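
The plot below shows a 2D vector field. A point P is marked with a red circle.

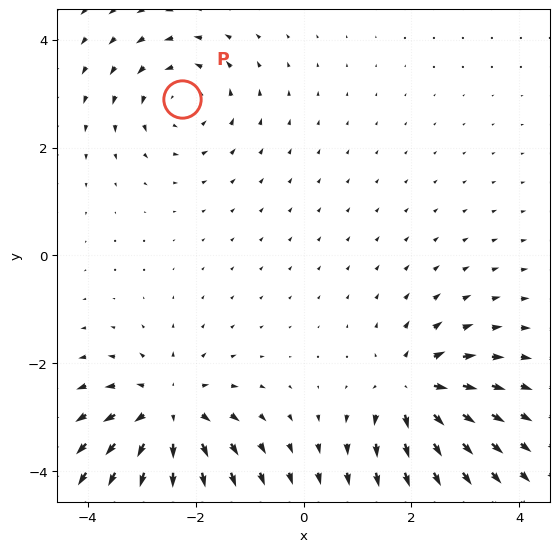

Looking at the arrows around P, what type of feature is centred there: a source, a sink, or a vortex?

vortex

At P (-2.3, 2.9) the arrows circulate counterclockwise. Divergence ≈0, curl about +4 — near-zero divergence with nonzero curl is a vortex.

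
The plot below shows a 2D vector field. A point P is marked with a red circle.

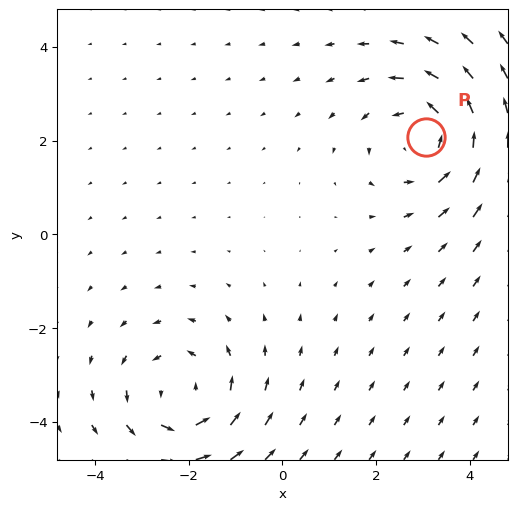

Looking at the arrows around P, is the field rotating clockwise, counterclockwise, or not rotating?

counterclockwise

Near P at (3.1, 2.1) the arrows circulate counterclockwise. The curl (z-component) there is about +3; positive curl means counterclockwise rotation.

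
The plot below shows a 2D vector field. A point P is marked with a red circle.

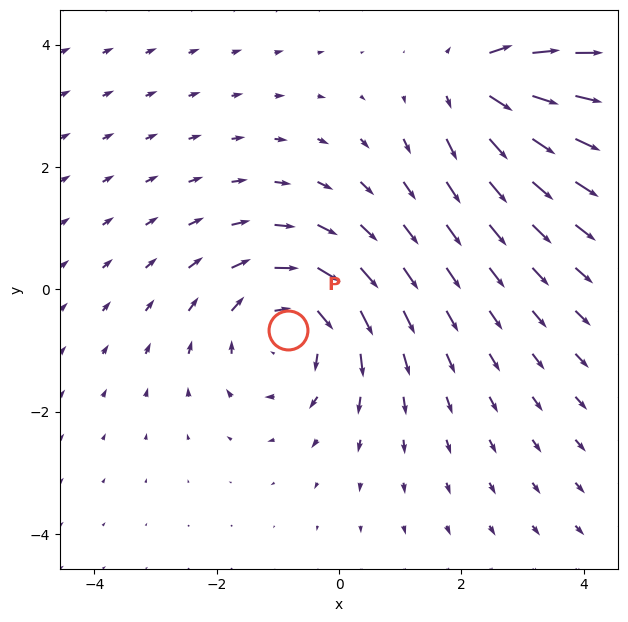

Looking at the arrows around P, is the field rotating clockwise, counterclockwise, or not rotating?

clockwise

Near P at (-0.8, -0.7) the arrows circulate clockwise. The curl (z-component) there is about -3; negative curl means clockwise rotation.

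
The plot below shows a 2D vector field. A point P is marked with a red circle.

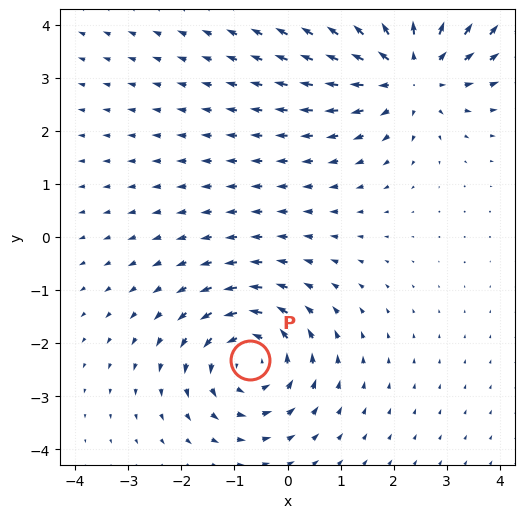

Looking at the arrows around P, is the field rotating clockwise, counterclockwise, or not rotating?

counterclockwise

Near P at (-0.7, -2.3) the arrows circulate counterclockwise. The curl (z-component) there is about +4; positive curl means counterclockwise rotation.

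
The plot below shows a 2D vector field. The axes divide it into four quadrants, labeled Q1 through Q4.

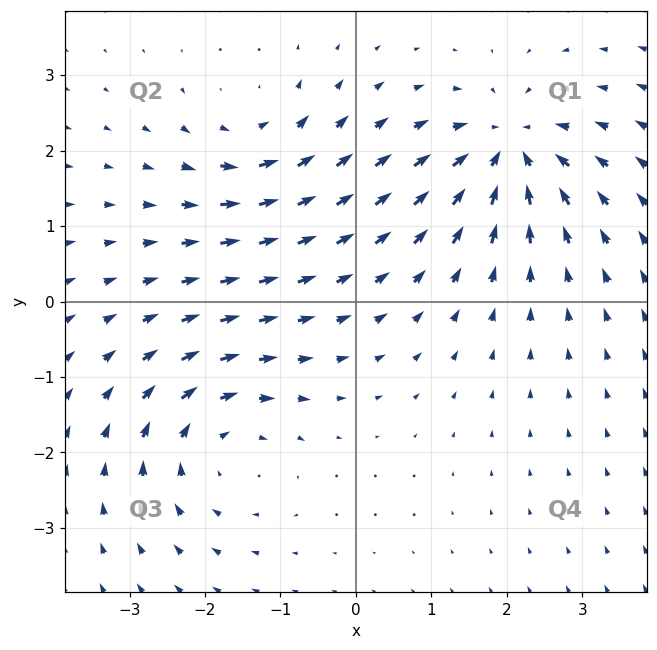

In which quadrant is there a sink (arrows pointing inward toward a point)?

The sink sits at approximately (2.0, 2.0), which lies in quadrant Q1. The divergence there is about -7, negative as expected for a sink.

Q1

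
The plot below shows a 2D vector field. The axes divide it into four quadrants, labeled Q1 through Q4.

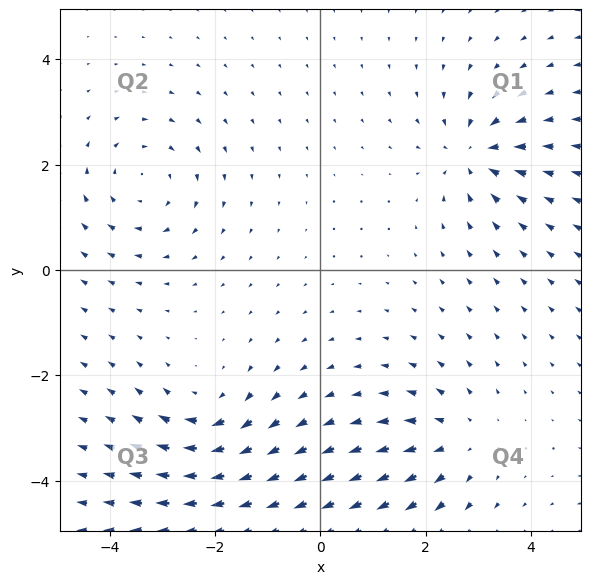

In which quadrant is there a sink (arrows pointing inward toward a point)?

The sink sits at approximately (2.9, 2.2), which lies in quadrant Q1. The divergence there is about -4, negative as expected for a sink.

Q1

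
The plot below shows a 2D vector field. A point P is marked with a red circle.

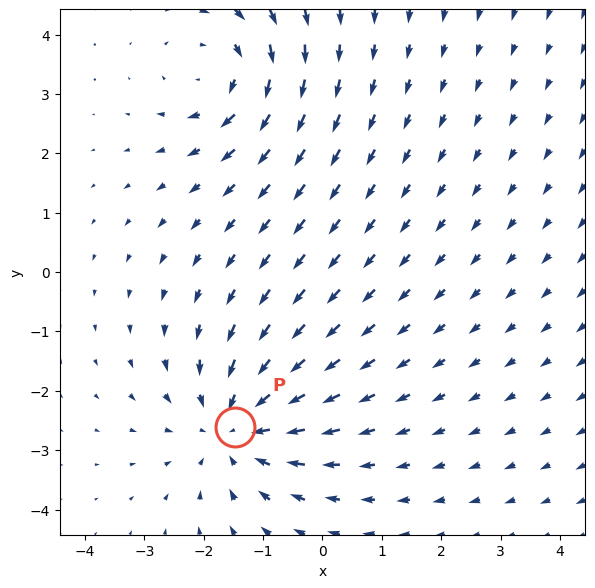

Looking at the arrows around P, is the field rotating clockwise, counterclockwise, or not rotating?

Near P at (-1.5, -2.6) the arrows show no circulation. The curl there is ≈0.

not rotating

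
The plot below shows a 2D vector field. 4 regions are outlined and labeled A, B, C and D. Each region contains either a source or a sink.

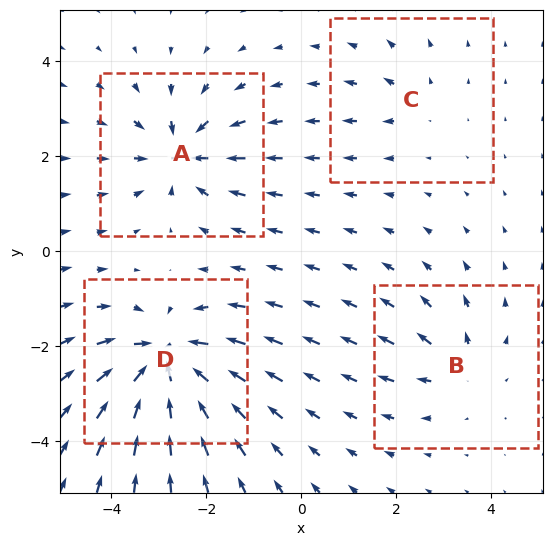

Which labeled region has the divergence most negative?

D

Divergence at each region's feature centre — A: about -6, B: about +4, C: about +2, D: about -8. Region D is most negative.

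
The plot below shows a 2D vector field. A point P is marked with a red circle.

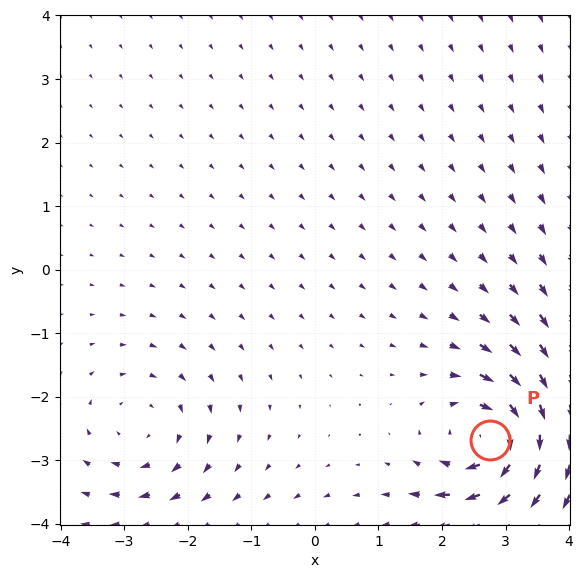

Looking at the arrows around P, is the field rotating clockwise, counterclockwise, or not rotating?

Near P at (2.8, -2.7) the arrows circulate clockwise. The curl (z-component) there is about -6; negative curl means clockwise rotation.

clockwise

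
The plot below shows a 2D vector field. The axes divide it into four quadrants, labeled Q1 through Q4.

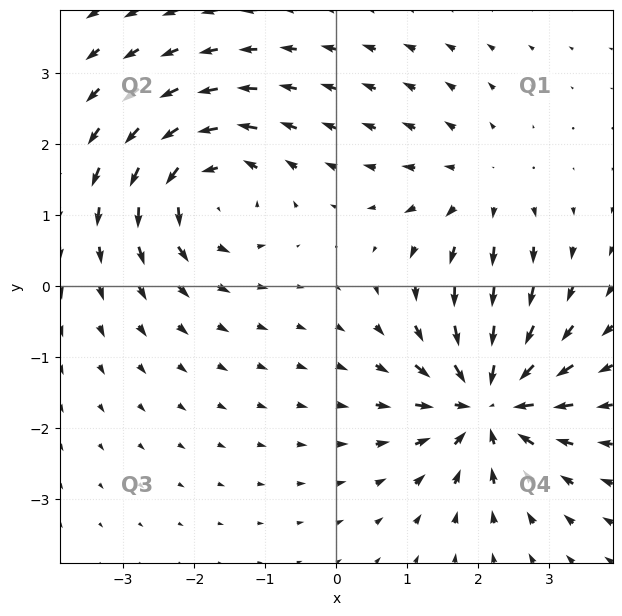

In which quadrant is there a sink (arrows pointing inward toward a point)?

The sink sits at approximately (2.1, -1.6), which lies in quadrant Q4. The divergence there is about -6, negative as expected for a sink.

Q4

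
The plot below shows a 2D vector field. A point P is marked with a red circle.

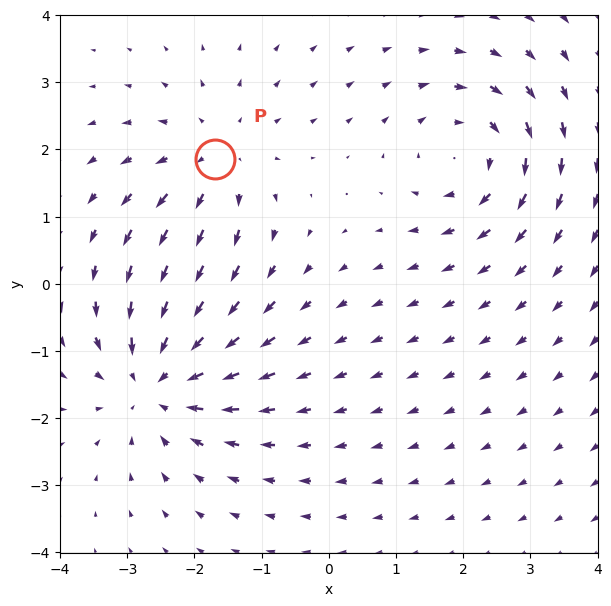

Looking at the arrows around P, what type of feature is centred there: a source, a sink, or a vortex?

At P (-1.7, 1.9) the arrows spread outward. Divergence about +3, curl ≈0 — positive divergence with near-zero curl is a source.

source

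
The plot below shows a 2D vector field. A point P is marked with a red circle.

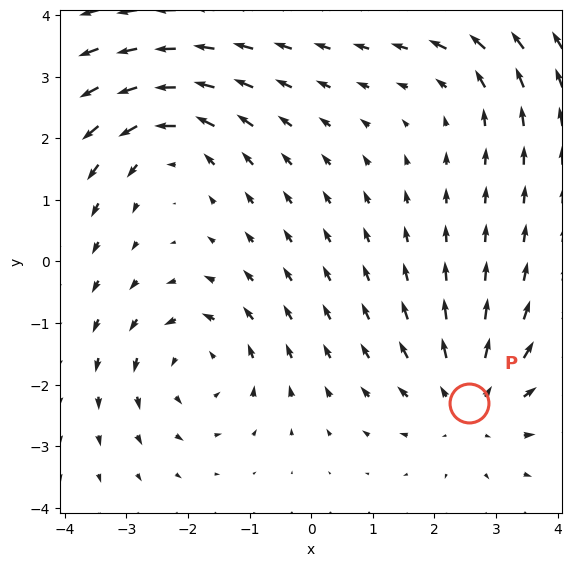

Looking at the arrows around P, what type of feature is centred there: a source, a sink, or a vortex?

At P (2.6, -2.3) the arrows spread outward. Divergence about +4, curl ≈0 — positive divergence with near-zero curl is a source.

source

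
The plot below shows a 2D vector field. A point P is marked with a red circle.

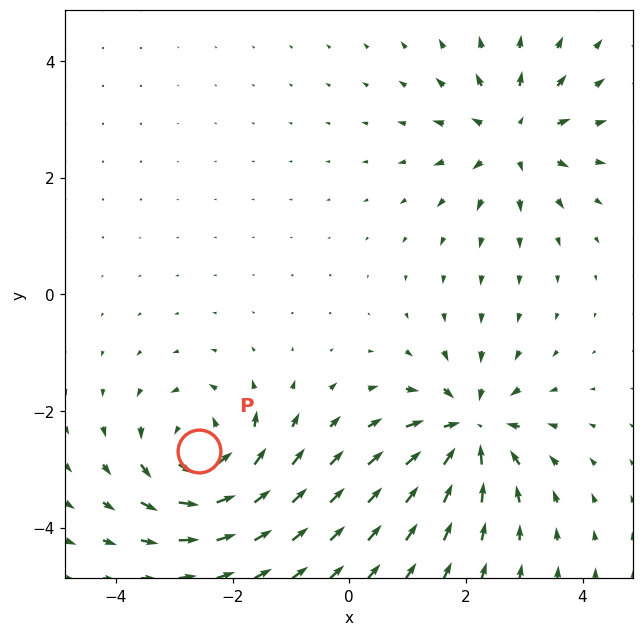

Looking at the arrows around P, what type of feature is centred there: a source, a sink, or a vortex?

vortex

At P (-2.6, -2.7) the arrows circulate counterclockwise. Divergence ≈0, curl about +6 — near-zero divergence with nonzero curl is a vortex.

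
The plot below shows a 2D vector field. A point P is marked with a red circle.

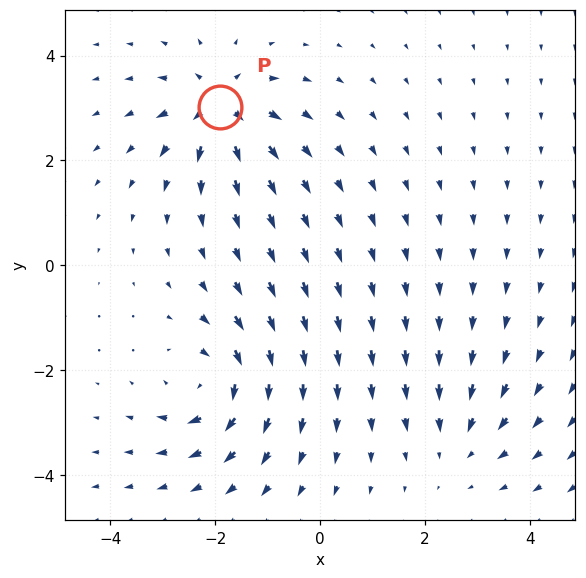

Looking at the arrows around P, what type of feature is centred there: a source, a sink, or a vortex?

source

At P (-1.9, 3.0) the arrows spread outward. Divergence about +6, curl ≈0 — positive divergence with near-zero curl is a source.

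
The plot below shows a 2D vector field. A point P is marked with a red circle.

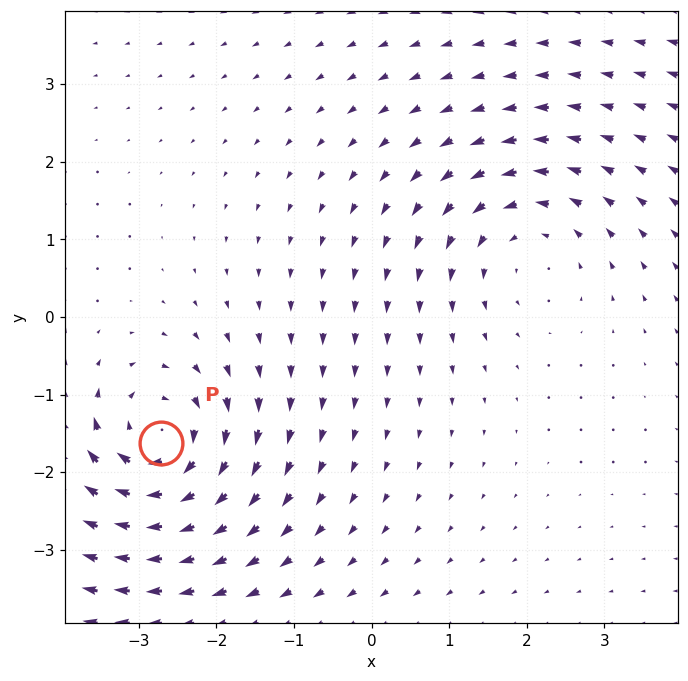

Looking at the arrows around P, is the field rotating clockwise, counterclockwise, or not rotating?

Near P at (-2.7, -1.6) the arrows circulate clockwise. The curl (z-component) there is about -5; negative curl means clockwise rotation.

clockwise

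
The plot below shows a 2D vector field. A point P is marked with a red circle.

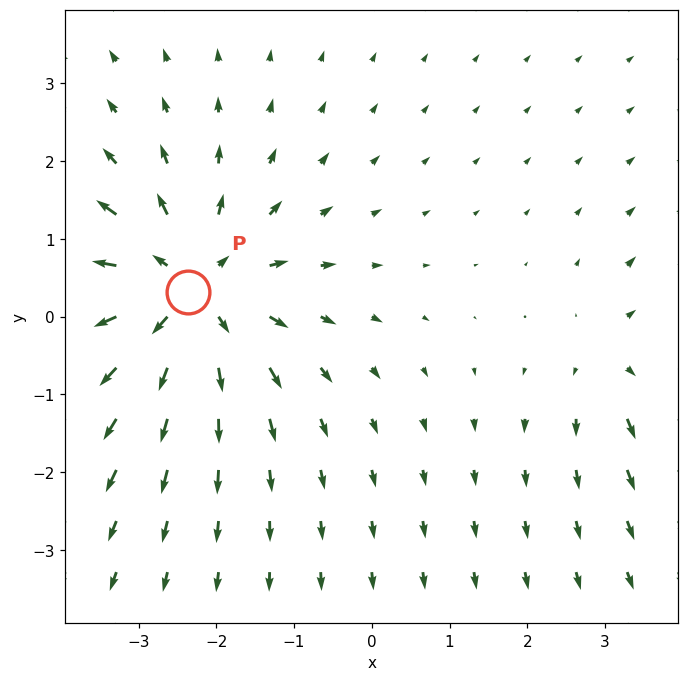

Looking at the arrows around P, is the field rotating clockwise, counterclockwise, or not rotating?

Near P at (-2.4, 0.3) the arrows show no circulation. The curl there is ≈0.

not rotating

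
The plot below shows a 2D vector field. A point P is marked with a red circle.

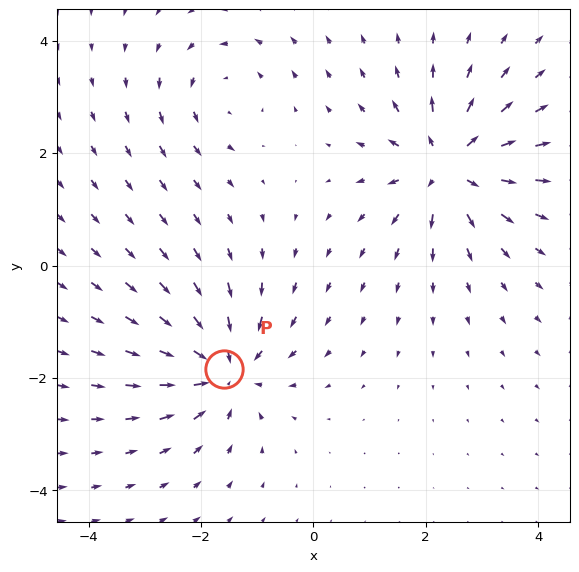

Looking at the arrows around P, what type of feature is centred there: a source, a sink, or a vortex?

At P (-1.6, -1.8) the arrows converge inward. Divergence about -5, curl ≈0 — negative divergence with near-zero curl is a sink.

sink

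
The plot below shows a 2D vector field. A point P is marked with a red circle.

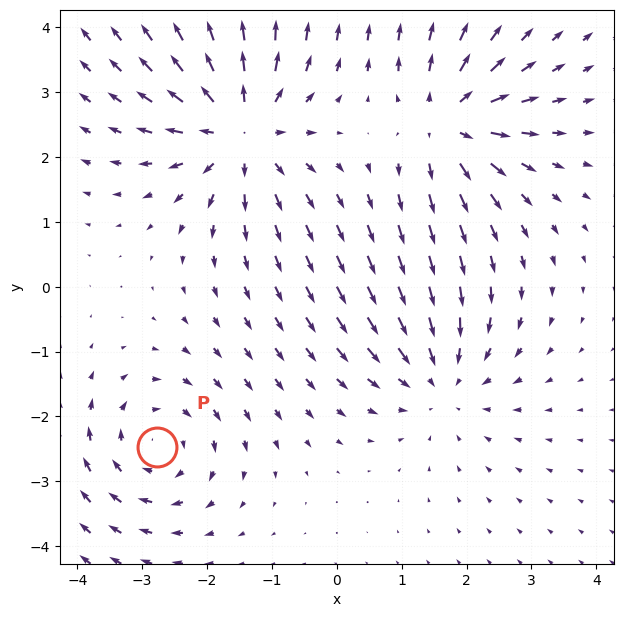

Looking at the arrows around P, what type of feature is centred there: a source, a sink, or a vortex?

vortex

At P (-2.8, -2.5) the arrows circulate clockwise. Divergence ≈0, curl about -3 — near-zero divergence with nonzero curl is a vortex.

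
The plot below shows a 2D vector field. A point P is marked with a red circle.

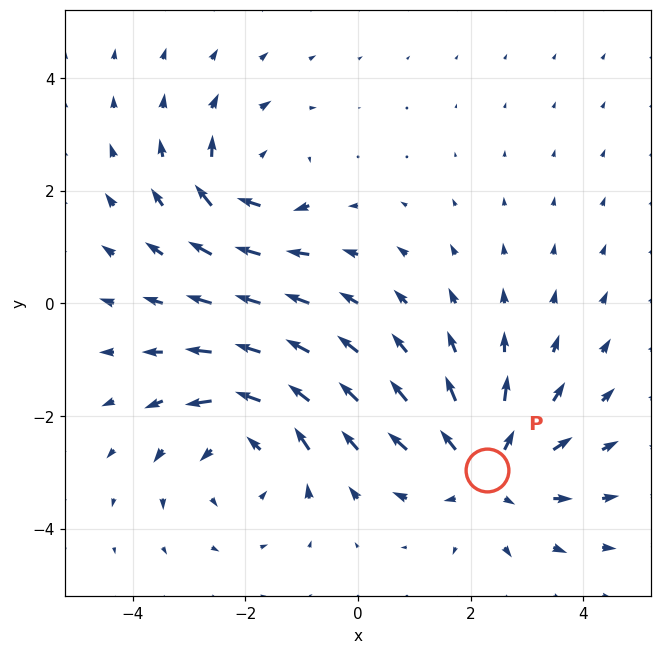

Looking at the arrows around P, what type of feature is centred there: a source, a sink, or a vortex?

At P (2.3, -3.0) the arrows spread outward. Divergence about +4, curl ≈0 — positive divergence with near-zero curl is a source.

source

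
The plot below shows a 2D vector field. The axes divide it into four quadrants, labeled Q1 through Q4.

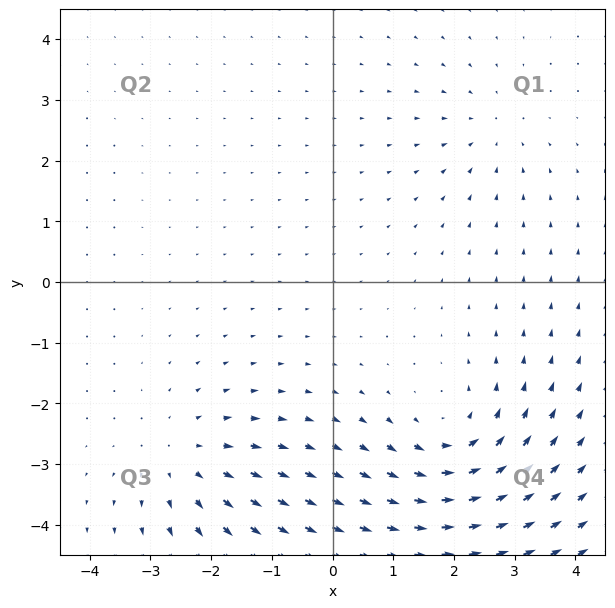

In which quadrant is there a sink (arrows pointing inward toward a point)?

Q1

The sink sits at approximately (2.6, 2.5), which lies in quadrant Q1. The divergence there is about -3, negative as expected for a sink.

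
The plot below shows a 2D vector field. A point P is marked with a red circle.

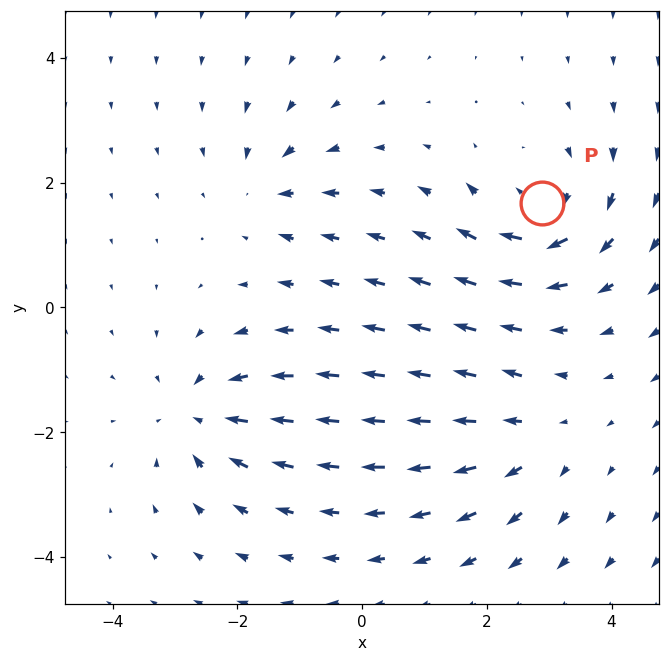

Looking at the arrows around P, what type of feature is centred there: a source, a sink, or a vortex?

vortex

At P (2.9, 1.7) the arrows circulate clockwise. Divergence ≈0, curl about -6 — near-zero divergence with nonzero curl is a vortex.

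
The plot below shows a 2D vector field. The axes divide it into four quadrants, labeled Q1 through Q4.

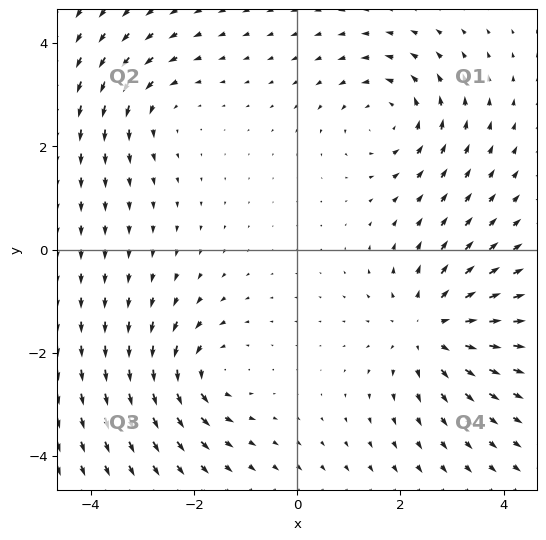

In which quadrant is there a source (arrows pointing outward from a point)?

The source sits at approximately (2.6, -1.5), which lies in quadrant Q4. The divergence there is about +4, positive as expected for a source.

Q4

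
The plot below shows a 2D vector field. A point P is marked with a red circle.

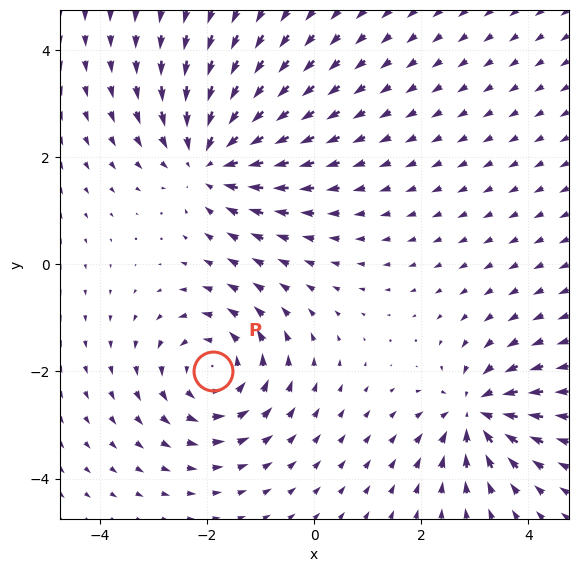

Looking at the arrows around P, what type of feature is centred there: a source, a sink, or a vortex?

At P (-1.9, -2.0) the arrows circulate counterclockwise. Divergence ≈0, curl about +4 — near-zero divergence with nonzero curl is a vortex.

vortex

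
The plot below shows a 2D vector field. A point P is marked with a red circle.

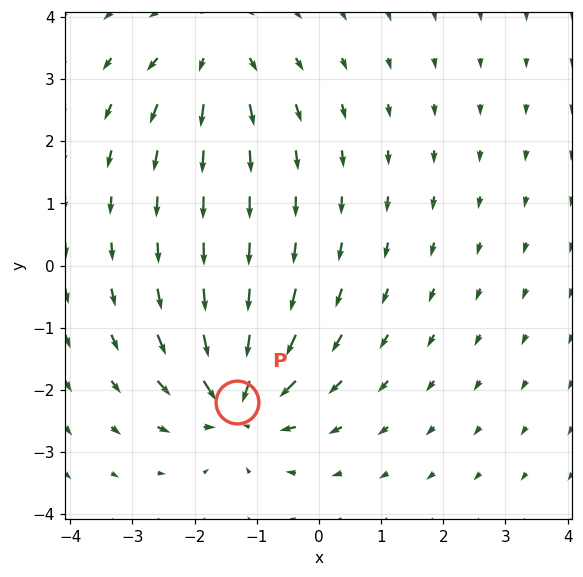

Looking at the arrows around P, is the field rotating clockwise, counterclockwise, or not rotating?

Near P at (-1.3, -2.2) the arrows show no circulation. The curl there is ≈0.

not rotating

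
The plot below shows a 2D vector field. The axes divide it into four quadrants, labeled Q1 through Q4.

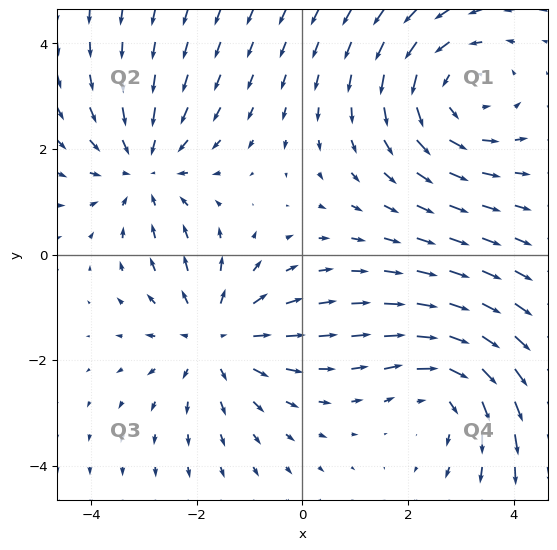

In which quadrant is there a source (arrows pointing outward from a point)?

The source sits at approximately (-1.7, -1.6), which lies in quadrant Q3. The divergence there is about +4, positive as expected for a source.

Q3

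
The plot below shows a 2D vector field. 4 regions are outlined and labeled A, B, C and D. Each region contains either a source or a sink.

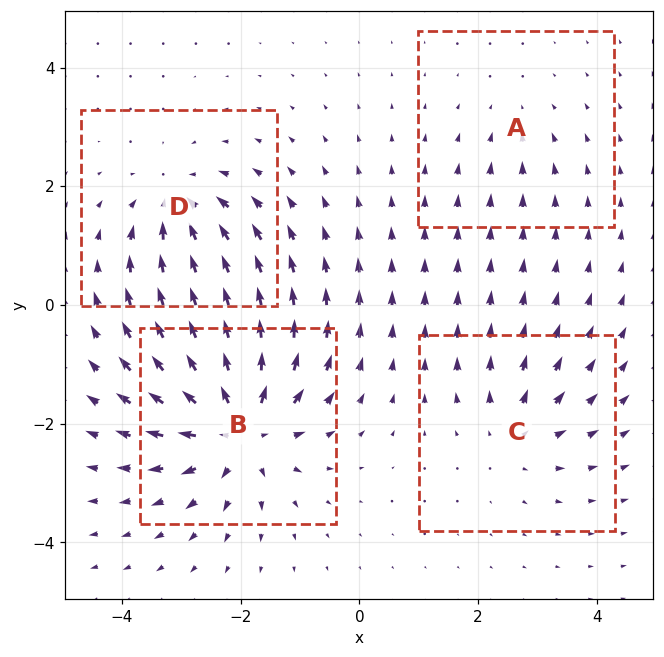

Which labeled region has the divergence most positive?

B

Divergence at each region's feature centre — A: about -2, B: about +8, C: about +4, D: about -5. Region B is most positive.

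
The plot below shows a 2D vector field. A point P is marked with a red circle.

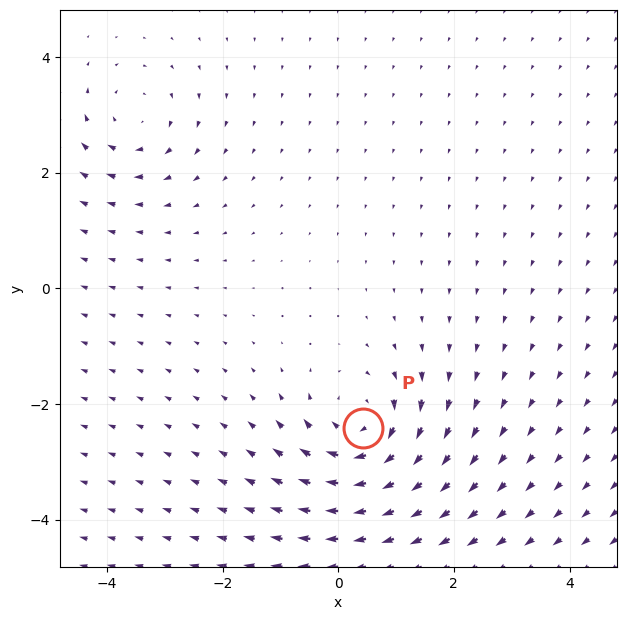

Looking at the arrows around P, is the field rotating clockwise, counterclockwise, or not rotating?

clockwise

Near P at (0.4, -2.4) the arrows circulate clockwise. The curl (z-component) there is about -6; negative curl means clockwise rotation.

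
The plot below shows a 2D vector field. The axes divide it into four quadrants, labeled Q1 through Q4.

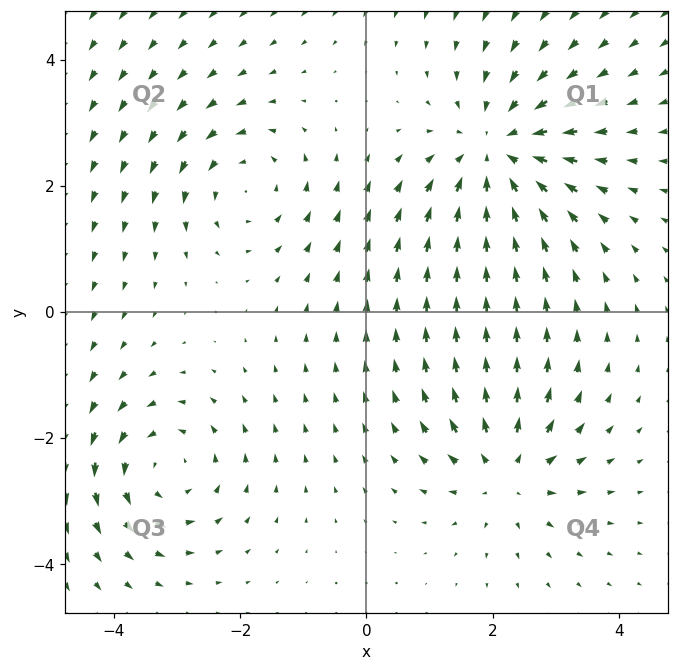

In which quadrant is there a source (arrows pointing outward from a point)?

The source sits at approximately (2.2, -2.5), which lies in quadrant Q4. The divergence there is about +4, positive as expected for a source.

Q4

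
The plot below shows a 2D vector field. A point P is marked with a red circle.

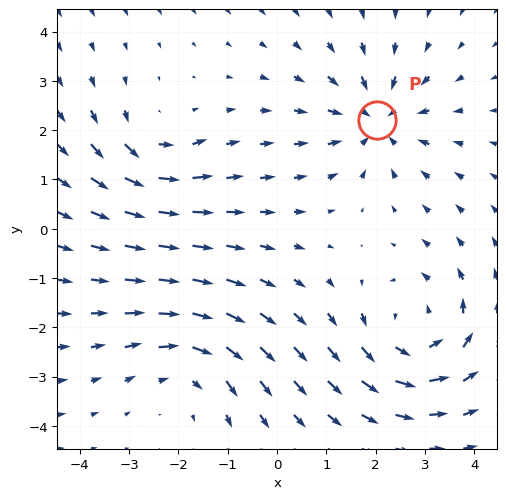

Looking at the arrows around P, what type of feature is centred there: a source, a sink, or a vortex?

At P (2.0, 2.2) the arrows converge inward. Divergence about -4, curl ≈0 — negative divergence with near-zero curl is a sink.

sink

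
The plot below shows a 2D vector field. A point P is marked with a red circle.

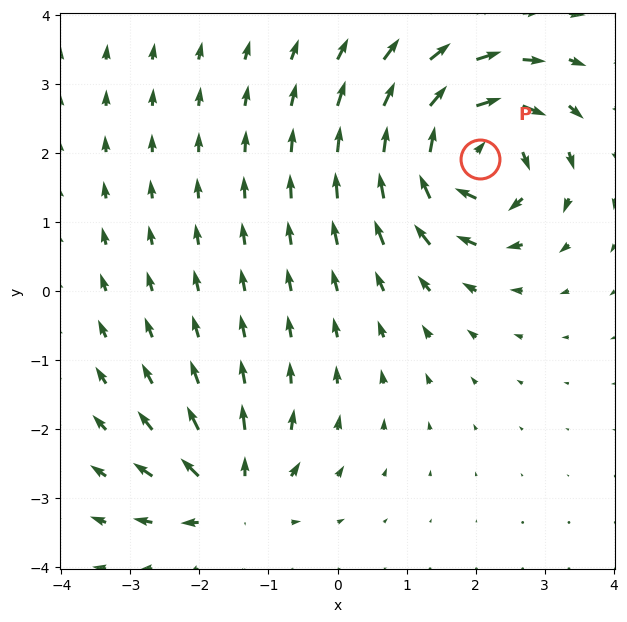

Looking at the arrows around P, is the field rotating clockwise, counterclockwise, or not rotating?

clockwise

Near P at (2.1, 1.9) the arrows circulate clockwise. The curl (z-component) there is about -7; negative curl means clockwise rotation.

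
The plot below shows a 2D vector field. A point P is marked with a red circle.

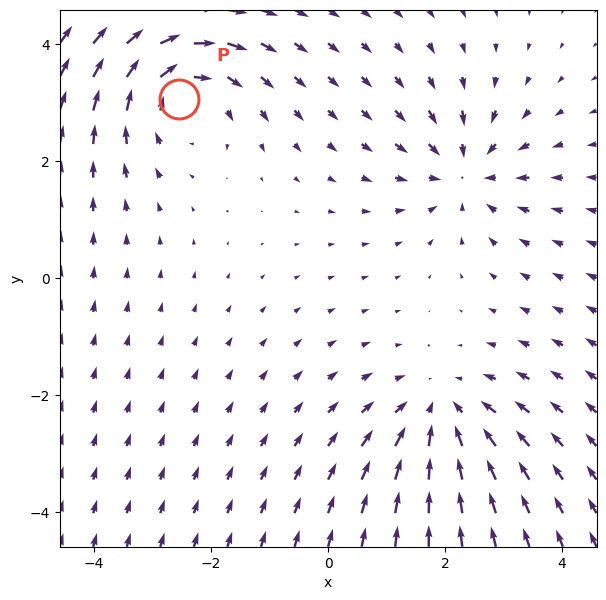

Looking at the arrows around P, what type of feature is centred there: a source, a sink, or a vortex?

At P (-2.5, 3.1) the arrows circulate clockwise. Divergence ≈0, curl about -4 — near-zero divergence with nonzero curl is a vortex.

vortex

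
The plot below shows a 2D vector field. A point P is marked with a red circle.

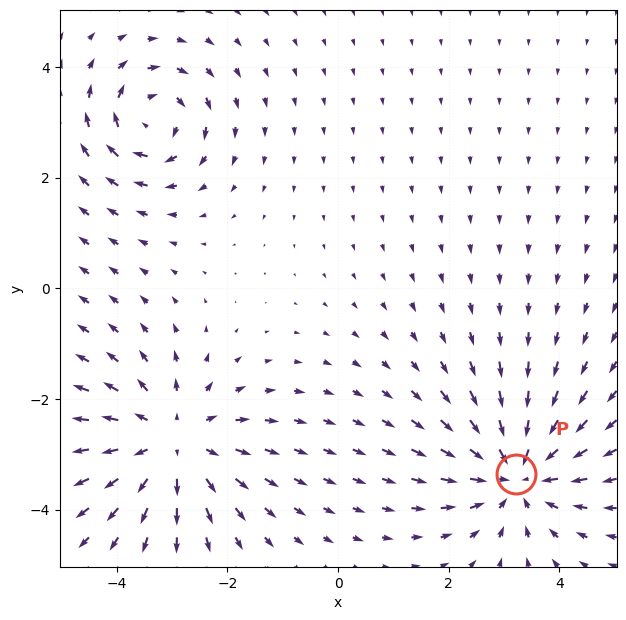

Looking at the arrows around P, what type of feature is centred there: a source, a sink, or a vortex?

sink

At P (3.2, -3.4) the arrows converge inward. Divergence about -5, curl ≈0 — negative divergence with near-zero curl is a sink.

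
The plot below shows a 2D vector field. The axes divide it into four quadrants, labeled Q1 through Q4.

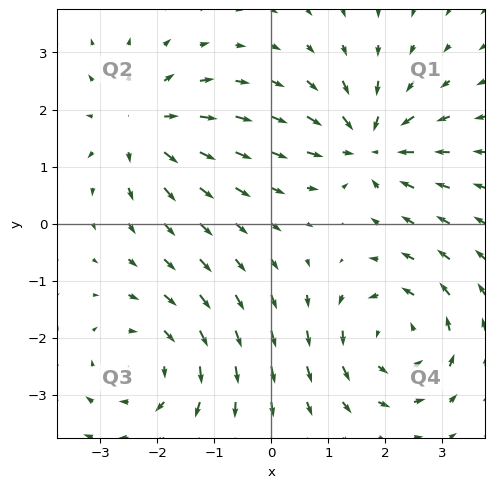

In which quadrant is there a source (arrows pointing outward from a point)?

The source sits at approximately (-2.3, 1.7), which lies in quadrant Q2. The divergence there is about +4, positive as expected for a source.

Q2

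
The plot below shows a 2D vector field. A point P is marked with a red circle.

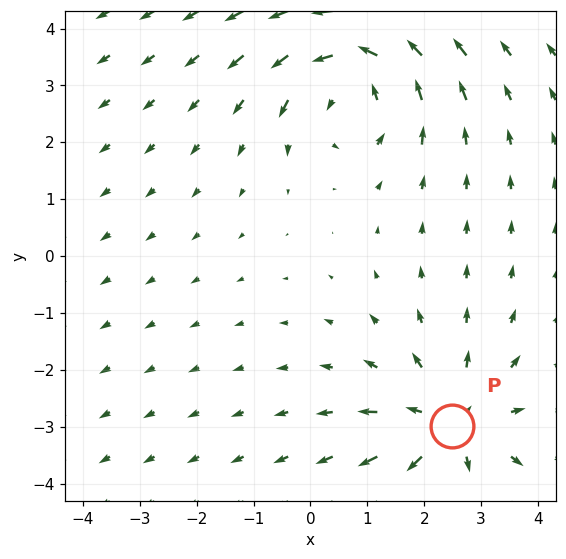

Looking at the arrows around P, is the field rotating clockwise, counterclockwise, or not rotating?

not rotating

Near P at (2.5, -3.0) the arrows show no circulation. The curl there is ≈0.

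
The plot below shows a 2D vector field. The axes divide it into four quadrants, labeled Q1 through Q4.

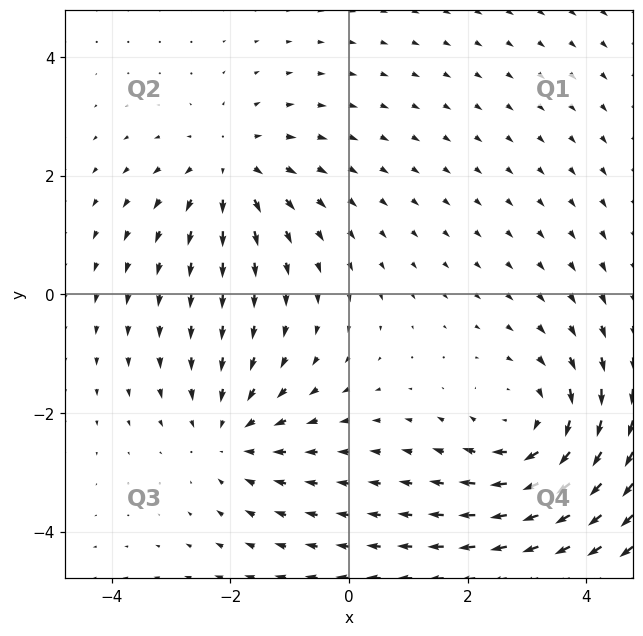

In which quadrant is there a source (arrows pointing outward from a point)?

Q2

The source sits at approximately (-2.0, 2.1), which lies in quadrant Q2. The divergence there is about +3, positive as expected for a source.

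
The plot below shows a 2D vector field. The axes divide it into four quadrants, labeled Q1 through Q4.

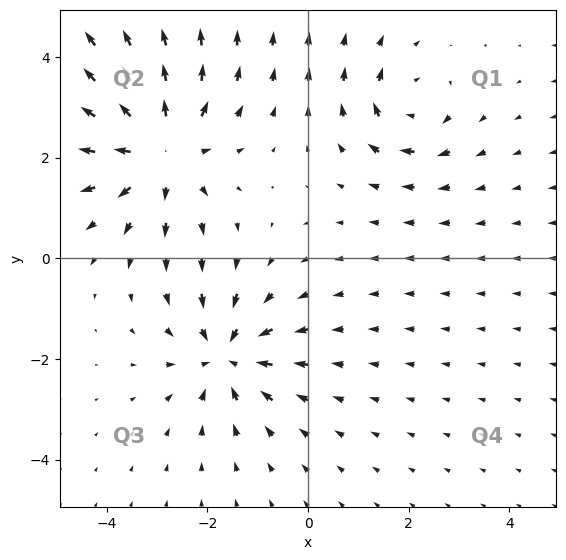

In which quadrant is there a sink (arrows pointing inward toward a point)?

The sink sits at approximately (-1.6, -1.9), which lies in quadrant Q3. The divergence there is about -4, negative as expected for a sink.

Q3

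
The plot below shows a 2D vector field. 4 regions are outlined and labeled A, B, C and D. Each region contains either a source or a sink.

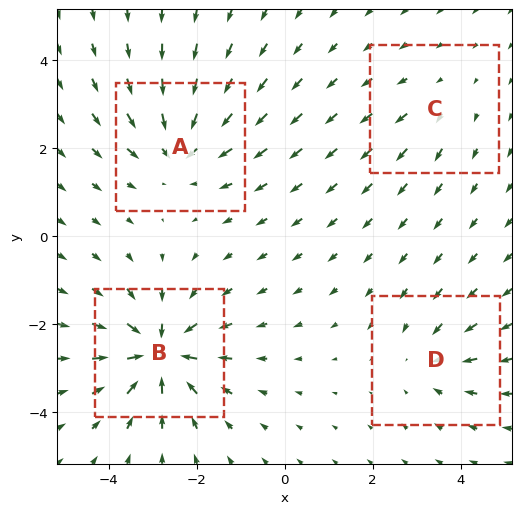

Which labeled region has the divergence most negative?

B

Divergence at each region's feature centre — A: about -6, B: about -8, C: about +2, D: about -3. Region B is most negative.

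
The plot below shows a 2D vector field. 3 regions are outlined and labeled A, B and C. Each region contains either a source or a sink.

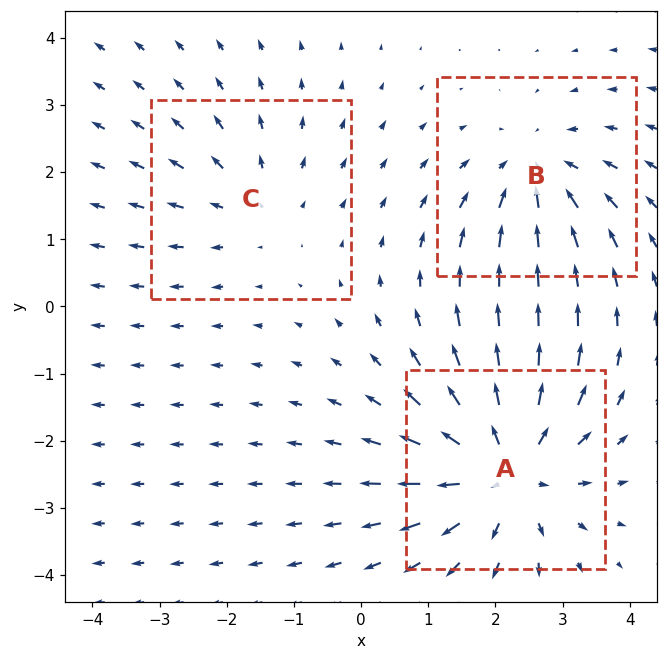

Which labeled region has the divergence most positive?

Divergence at each region's feature centre — A: about +4, B: about -3, C: about +2. Region A is most positive.

A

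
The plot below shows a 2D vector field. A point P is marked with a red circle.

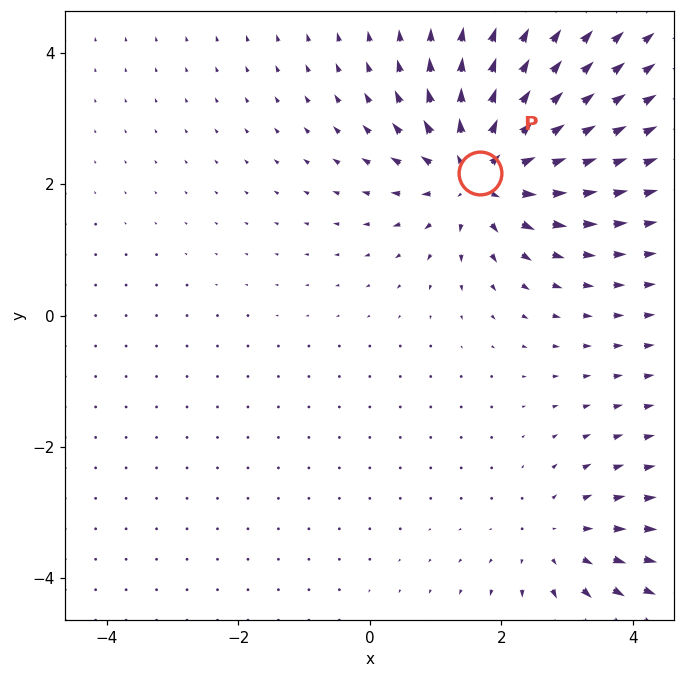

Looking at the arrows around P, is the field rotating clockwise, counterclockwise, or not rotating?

Near P at (1.7, 2.2) the arrows show no circulation. The curl there is ≈0.

not rotating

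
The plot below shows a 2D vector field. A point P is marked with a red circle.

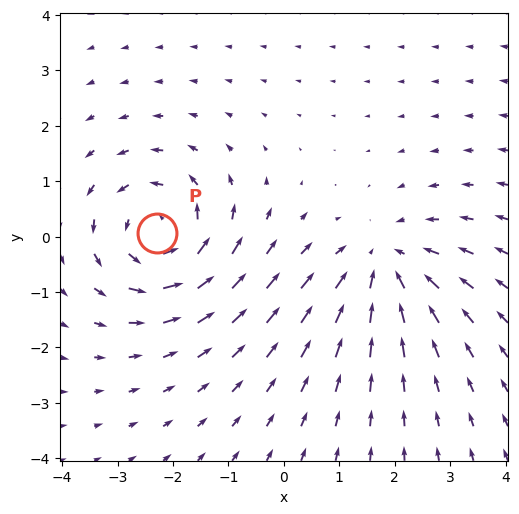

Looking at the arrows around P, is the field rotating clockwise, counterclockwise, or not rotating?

counterclockwise

Near P at (-2.3, 0.1) the arrows circulate counterclockwise. The curl (z-component) there is about +5; positive curl means counterclockwise rotation.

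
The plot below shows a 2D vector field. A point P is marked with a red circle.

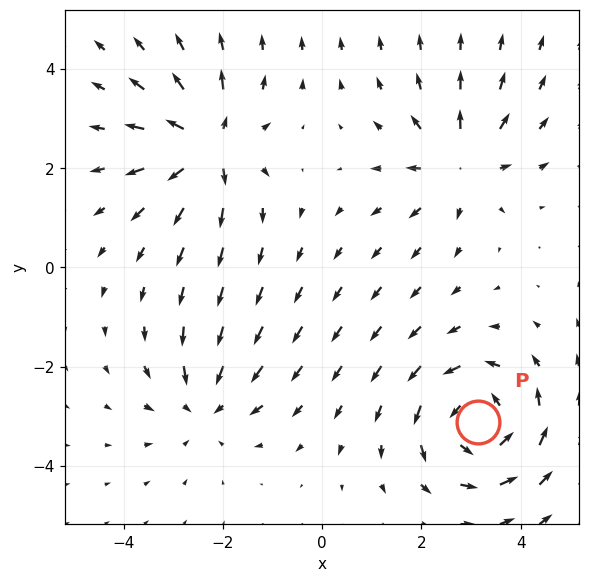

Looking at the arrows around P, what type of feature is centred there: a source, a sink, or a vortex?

At P (3.1, -3.1) the arrows circulate counterclockwise. Divergence ≈0, curl about +5 — near-zero divergence with nonzero curl is a vortex.

vortex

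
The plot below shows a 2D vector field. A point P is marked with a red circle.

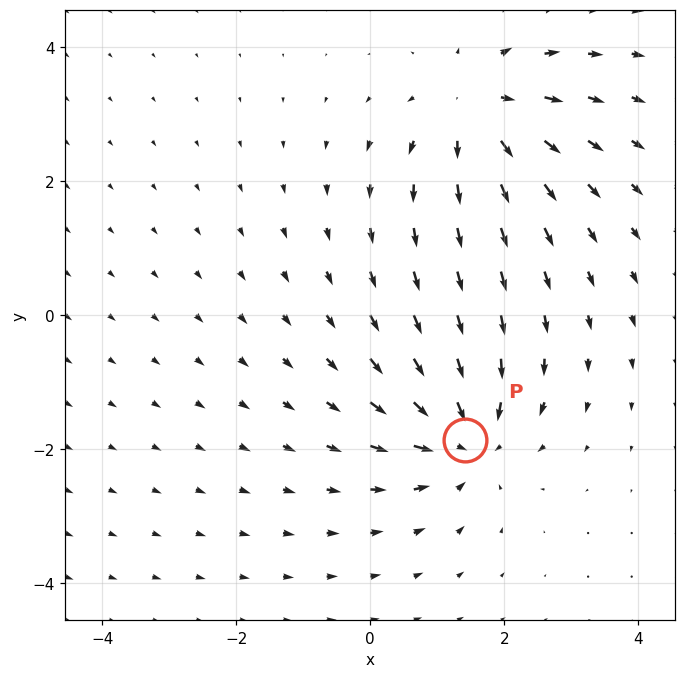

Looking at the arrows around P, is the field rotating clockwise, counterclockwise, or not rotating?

Near P at (1.4, -1.9) the arrows show no circulation. The curl there is ≈0.

not rotating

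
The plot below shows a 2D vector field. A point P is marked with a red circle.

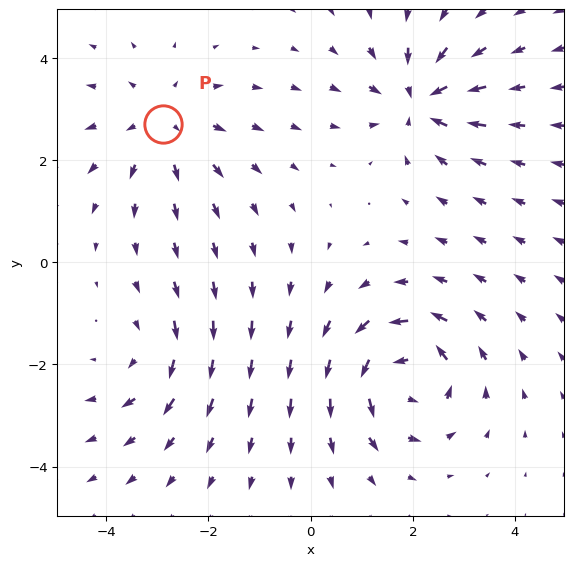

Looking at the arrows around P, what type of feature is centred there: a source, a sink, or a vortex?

At P (-2.9, 2.7) the arrows spread outward. Divergence about +3, curl ≈0 — positive divergence with near-zero curl is a source.

source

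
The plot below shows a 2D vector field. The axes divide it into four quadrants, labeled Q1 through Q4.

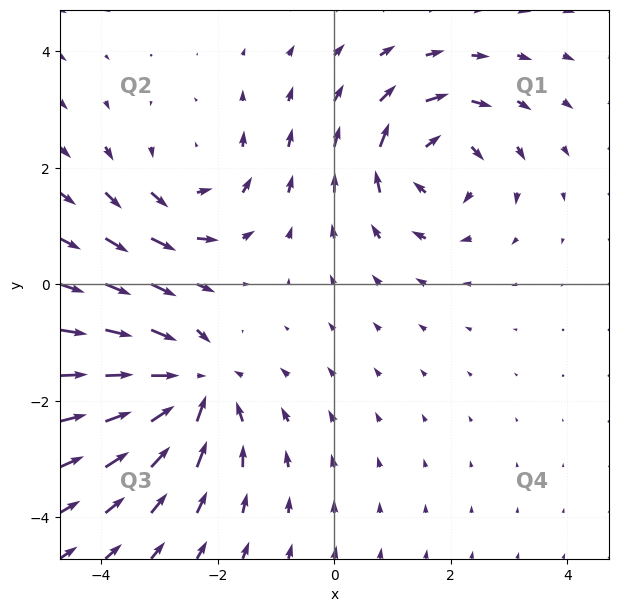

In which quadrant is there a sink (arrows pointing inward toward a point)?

Q3

The sink sits at approximately (-2.5, -1.8), which lies in quadrant Q3. The divergence there is about -4, negative as expected for a sink.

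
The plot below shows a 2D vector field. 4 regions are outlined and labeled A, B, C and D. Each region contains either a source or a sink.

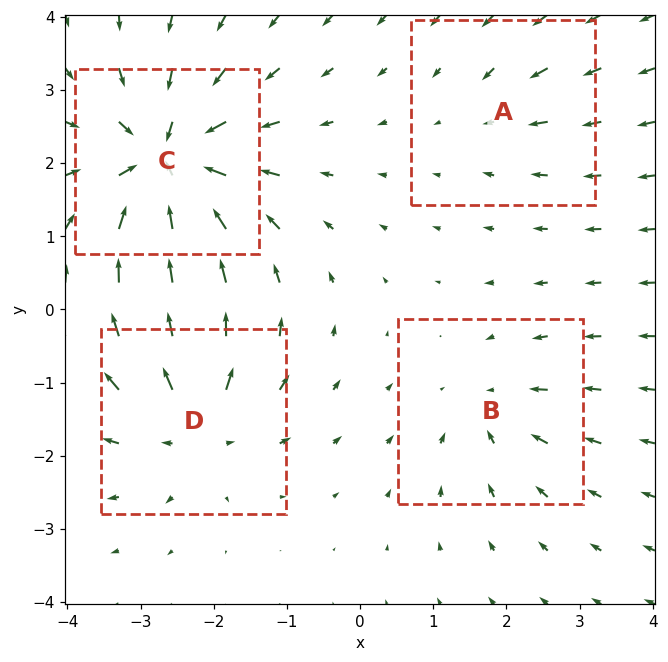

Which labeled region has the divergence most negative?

C

Divergence at each region's feature centre — A: about -3, B: about -4, C: about -9, D: about +6. Region C is most negative.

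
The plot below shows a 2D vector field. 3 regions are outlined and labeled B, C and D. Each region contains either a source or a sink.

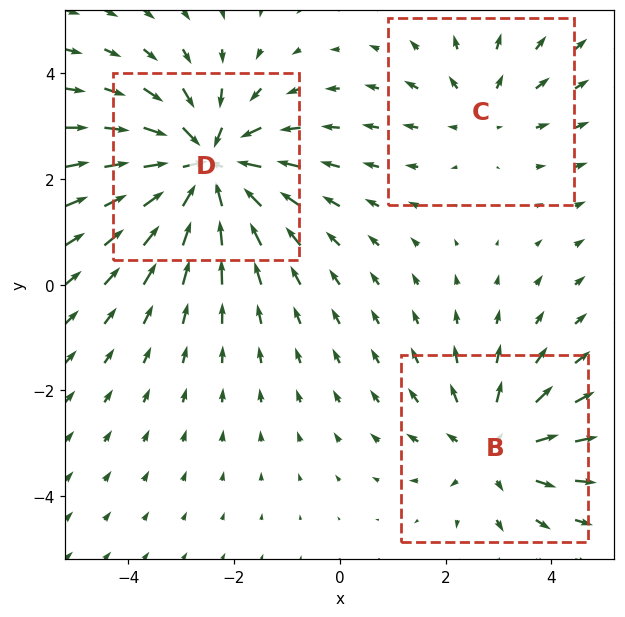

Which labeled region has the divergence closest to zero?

C

Divergence at each region's feature centre — B: about +3, C: about +2, D: about -4. Region C is closest to zero.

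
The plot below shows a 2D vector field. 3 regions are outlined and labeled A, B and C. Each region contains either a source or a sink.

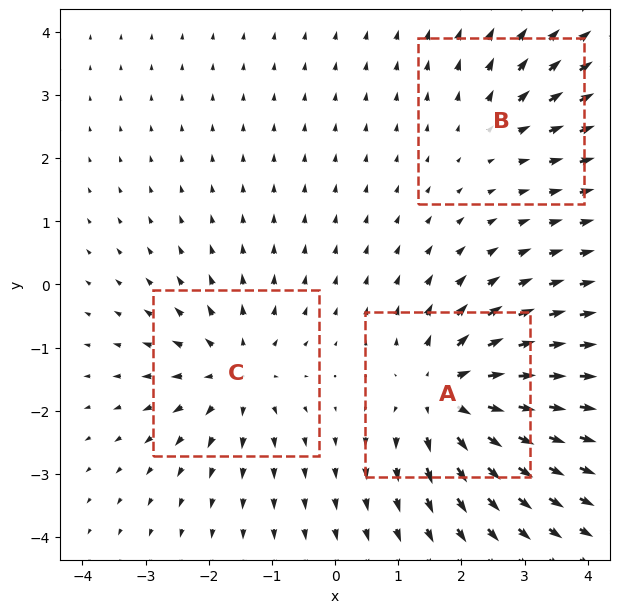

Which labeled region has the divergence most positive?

Divergence at each region's feature centre — A: about +5, B: about +2, C: about +4. Region A is most positive.

A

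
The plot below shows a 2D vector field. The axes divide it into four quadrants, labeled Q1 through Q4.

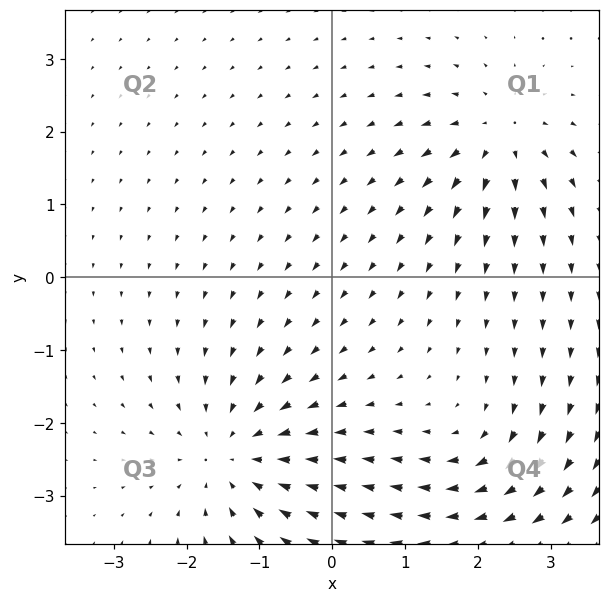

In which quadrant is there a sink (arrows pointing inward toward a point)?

Q3

The sink sits at approximately (-1.4, -2.4), which lies in quadrant Q3. The divergence there is about -4, negative as expected for a sink.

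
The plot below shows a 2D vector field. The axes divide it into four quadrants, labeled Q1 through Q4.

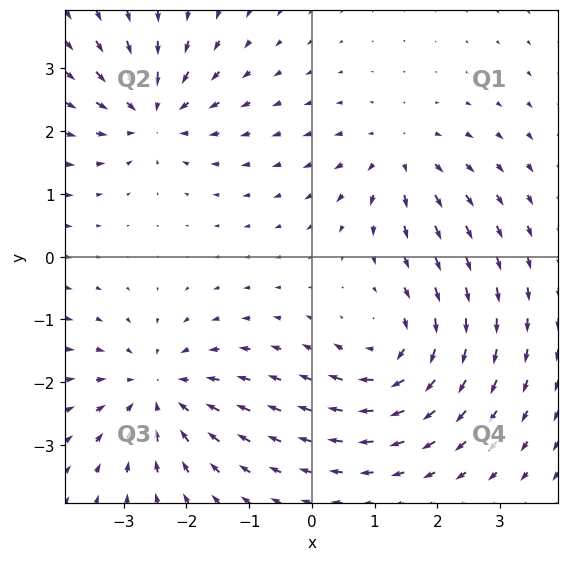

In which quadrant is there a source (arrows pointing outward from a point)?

Q1

The source sits at approximately (1.4, 1.6), which lies in quadrant Q1. The divergence there is about +4, positive as expected for a source.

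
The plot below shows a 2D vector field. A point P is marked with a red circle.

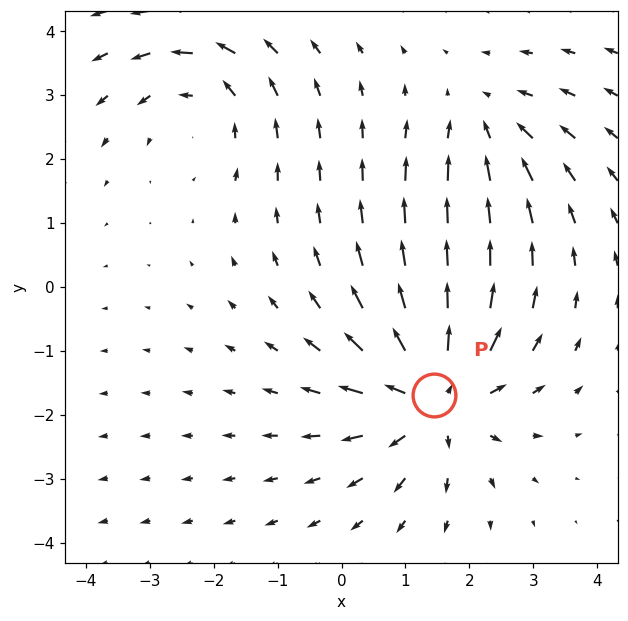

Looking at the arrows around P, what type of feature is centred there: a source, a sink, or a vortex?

At P (1.5, -1.7) the arrows spread outward. Divergence about +5, curl ≈0 — positive divergence with near-zero curl is a source.

source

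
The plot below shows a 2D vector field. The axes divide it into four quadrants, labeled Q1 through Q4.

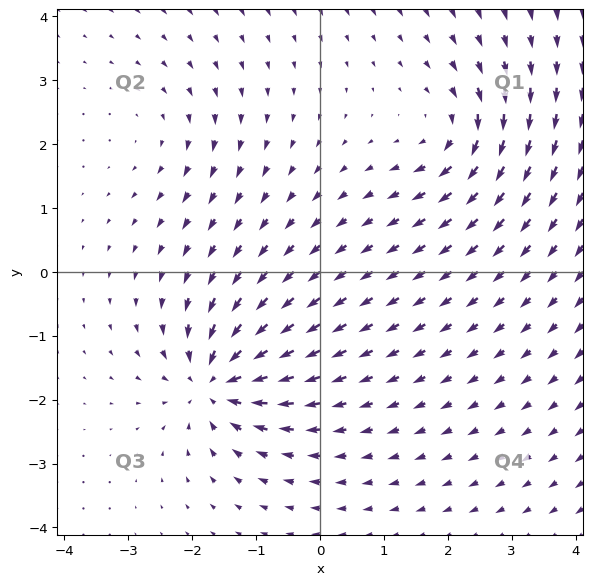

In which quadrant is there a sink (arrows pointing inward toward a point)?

The sink sits at approximately (-1.6, -1.7), which lies in quadrant Q3. The divergence there is about -7, negative as expected for a sink.

Q3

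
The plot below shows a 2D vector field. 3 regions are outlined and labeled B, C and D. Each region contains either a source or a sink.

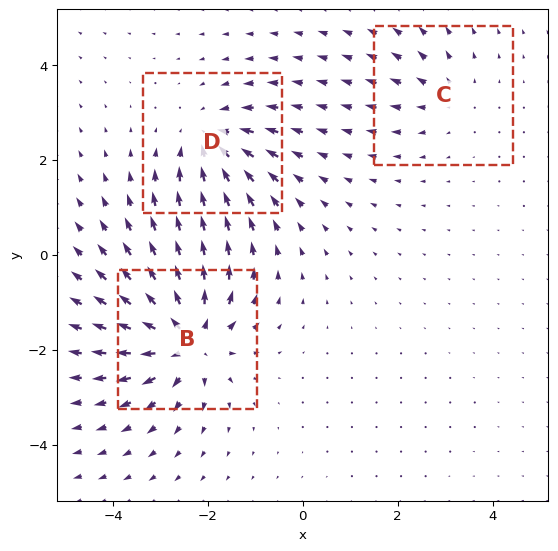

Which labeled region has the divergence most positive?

Divergence at each region's feature centre — B: about +5, C: about +2, D: about -3. Region B is most positive.

B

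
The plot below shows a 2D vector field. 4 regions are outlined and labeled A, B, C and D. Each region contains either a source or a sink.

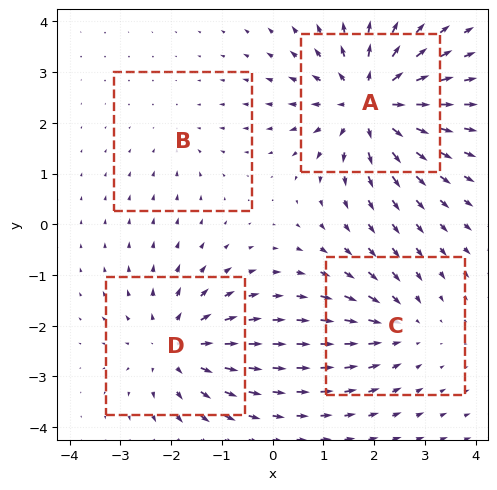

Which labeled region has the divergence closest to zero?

B

Divergence at each region's feature centre — A: about +7, B: about -2, C: about -4, D: about +5. Region B is closest to zero.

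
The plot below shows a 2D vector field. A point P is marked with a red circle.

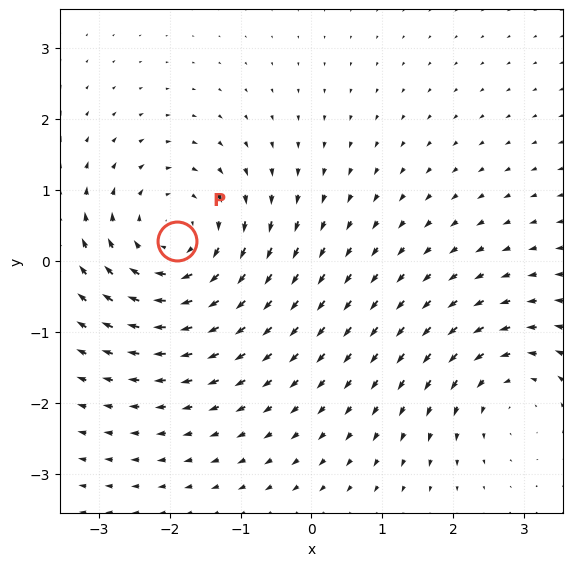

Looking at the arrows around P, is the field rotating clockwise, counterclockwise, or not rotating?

Near P at (-1.9, 0.3) the arrows circulate clockwise. The curl (z-component) there is about -4; negative curl means clockwise rotation.

clockwise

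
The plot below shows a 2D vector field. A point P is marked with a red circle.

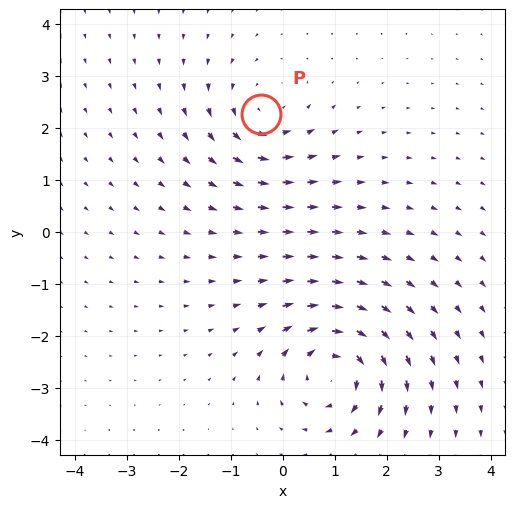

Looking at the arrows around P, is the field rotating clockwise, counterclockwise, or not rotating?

counterclockwise

Near P at (-0.4, 2.3) the arrows circulate counterclockwise. The curl (z-component) there is about +4; positive curl means counterclockwise rotation.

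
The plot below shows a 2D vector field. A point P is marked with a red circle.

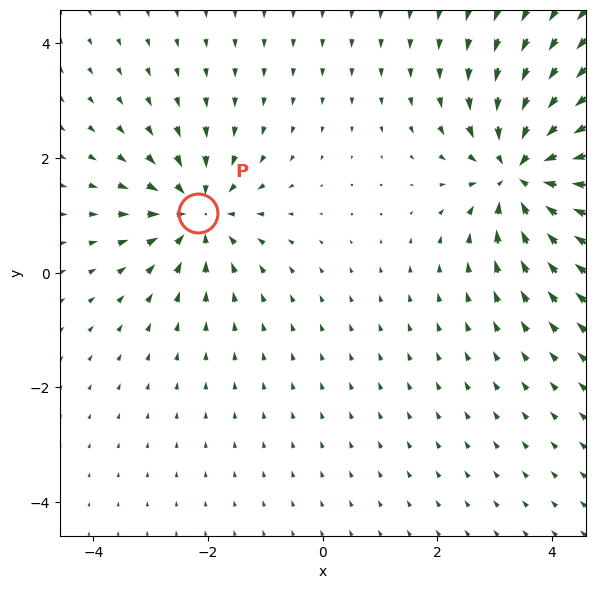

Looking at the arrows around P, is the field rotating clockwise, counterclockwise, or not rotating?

not rotating

Near P at (-2.2, 1.0) the arrows show no circulation. The curl there is ≈0.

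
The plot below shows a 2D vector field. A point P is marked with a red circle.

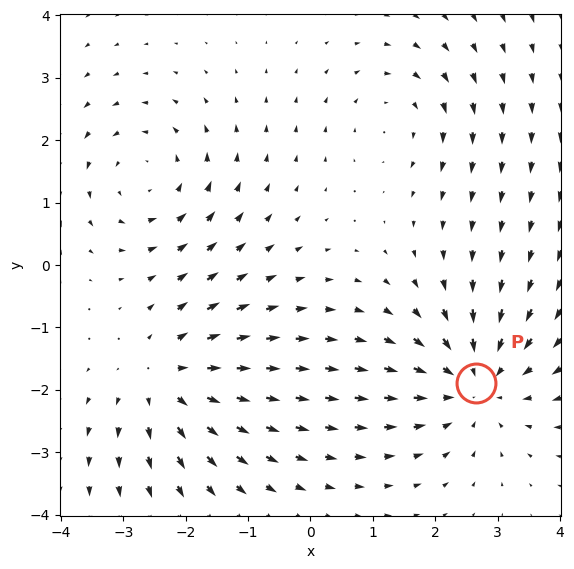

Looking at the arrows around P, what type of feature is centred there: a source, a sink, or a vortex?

sink

At P (2.6, -1.9) the arrows converge inward. Divergence about -4, curl ≈0 — negative divergence with near-zero curl is a sink.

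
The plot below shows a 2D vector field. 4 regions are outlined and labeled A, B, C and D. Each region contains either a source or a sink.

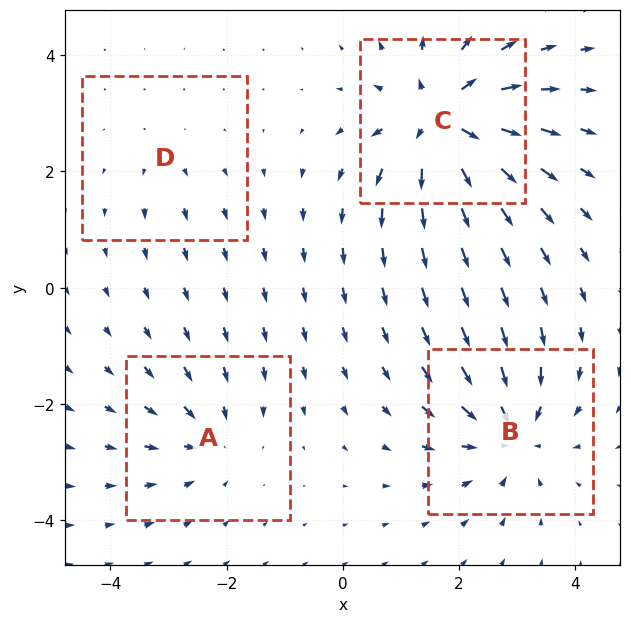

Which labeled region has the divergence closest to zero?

Divergence at each region's feature centre — A: about -4, B: about -6, C: about +8, D: about +2. Region D is closest to zero.

D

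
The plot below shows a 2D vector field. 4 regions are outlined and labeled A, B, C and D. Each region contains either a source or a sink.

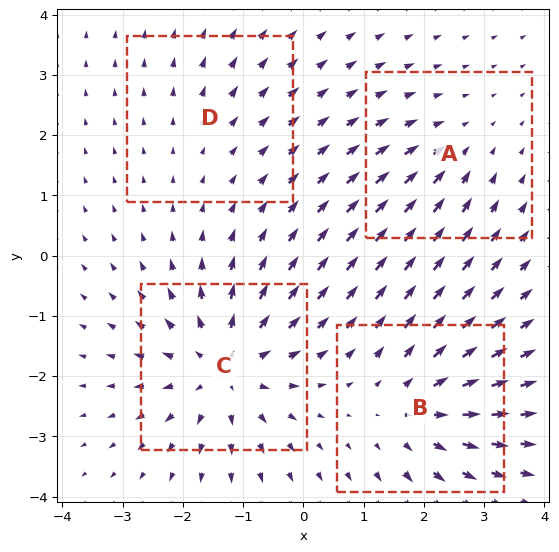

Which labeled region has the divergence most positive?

C

Divergence at each region's feature centre — A: about -3, B: about +5, C: about +6, D: about +2. Region C is most positive.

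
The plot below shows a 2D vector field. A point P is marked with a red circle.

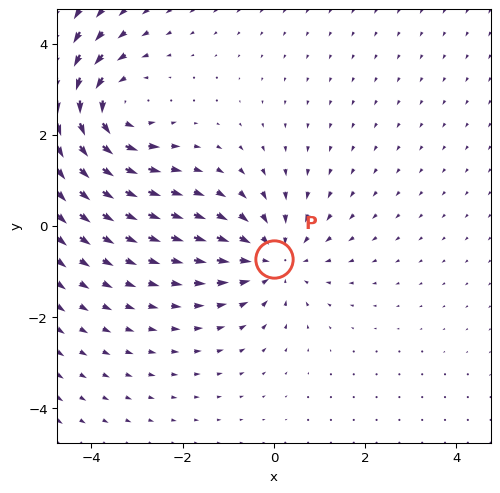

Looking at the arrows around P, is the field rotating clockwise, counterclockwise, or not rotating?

not rotating

Near P at (0.0, -0.7) the arrows show no circulation. The curl there is ≈0.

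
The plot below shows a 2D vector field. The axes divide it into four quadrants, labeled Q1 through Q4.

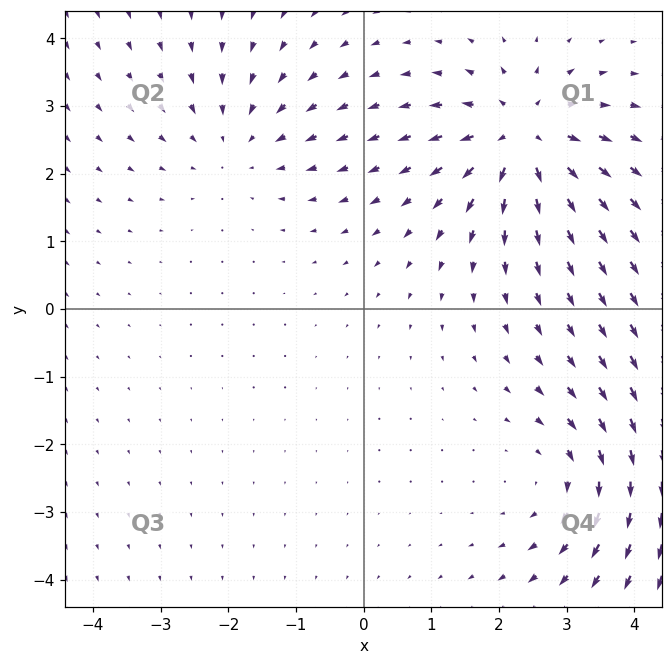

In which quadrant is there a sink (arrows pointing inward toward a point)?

Q2

The sink sits at approximately (-1.8, 2.4), which lies in quadrant Q2. The divergence there is about -2, negative as expected for a sink.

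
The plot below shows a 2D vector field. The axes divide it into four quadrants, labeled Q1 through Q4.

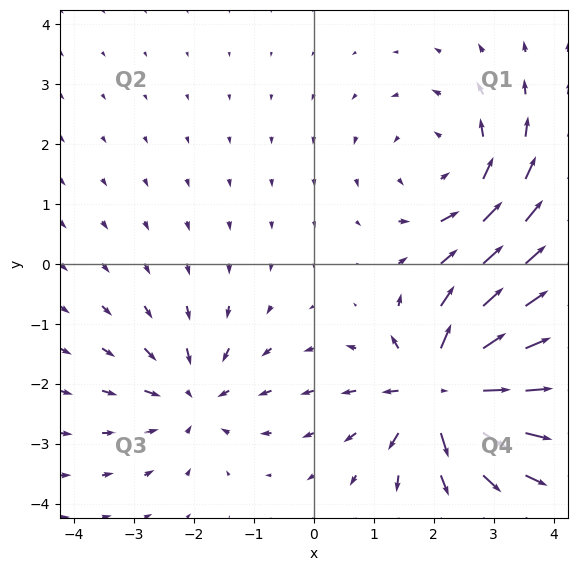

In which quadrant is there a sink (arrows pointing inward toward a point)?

The sink sits at approximately (-2.0, -2.2), which lies in quadrant Q3. The divergence there is about -3, negative as expected for a sink.

Q3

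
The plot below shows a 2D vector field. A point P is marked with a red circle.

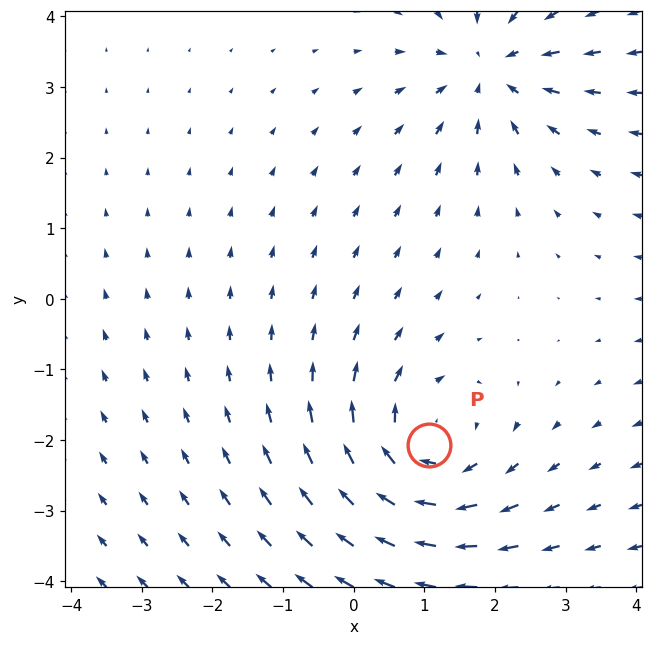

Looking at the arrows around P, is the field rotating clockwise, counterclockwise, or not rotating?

clockwise

Near P at (1.1, -2.1) the arrows circulate clockwise. The curl (z-component) there is about -4; negative curl means clockwise rotation.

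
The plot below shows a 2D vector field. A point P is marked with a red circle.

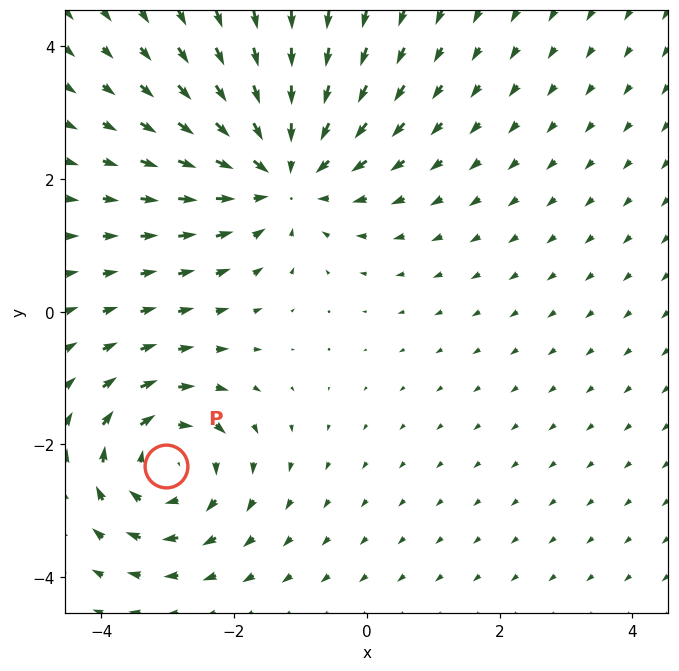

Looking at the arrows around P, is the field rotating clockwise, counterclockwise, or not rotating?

clockwise

Near P at (-3.0, -2.3) the arrows circulate clockwise. The curl (z-component) there is about -4; negative curl means clockwise rotation.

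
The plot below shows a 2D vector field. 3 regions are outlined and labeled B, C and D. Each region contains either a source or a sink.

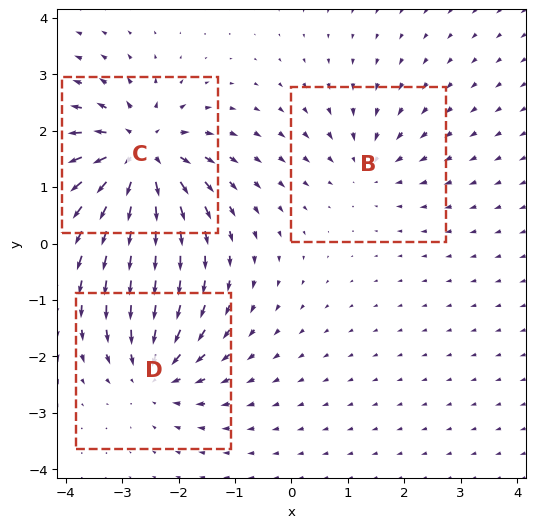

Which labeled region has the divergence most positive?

C

Divergence at each region's feature centre — B: about -3, C: about +6, D: about -4. Region C is most positive.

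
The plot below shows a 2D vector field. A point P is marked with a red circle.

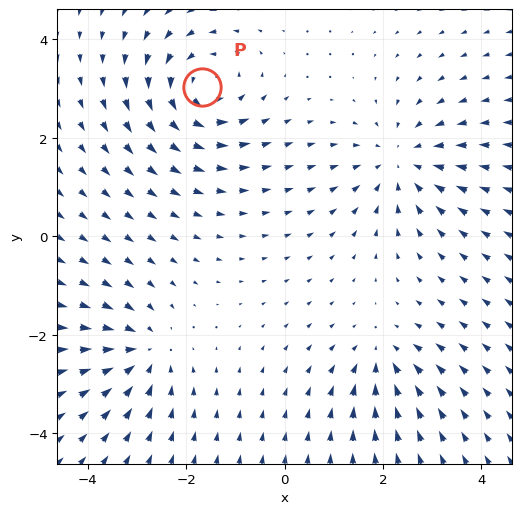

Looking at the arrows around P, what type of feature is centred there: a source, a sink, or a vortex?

At P (-1.7, 3.0) the arrows circulate counterclockwise. Divergence ≈0, curl about +5 — near-zero divergence with nonzero curl is a vortex.

vortex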